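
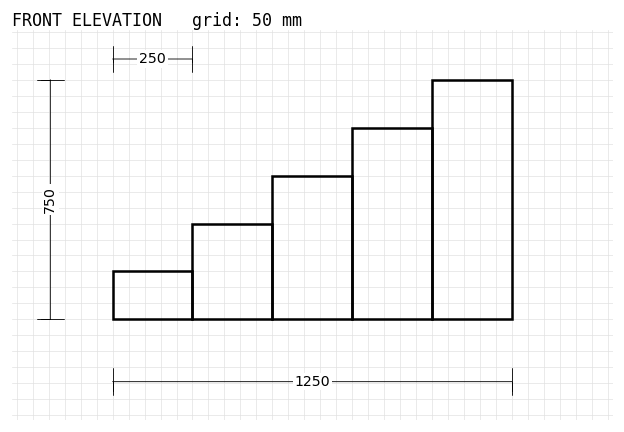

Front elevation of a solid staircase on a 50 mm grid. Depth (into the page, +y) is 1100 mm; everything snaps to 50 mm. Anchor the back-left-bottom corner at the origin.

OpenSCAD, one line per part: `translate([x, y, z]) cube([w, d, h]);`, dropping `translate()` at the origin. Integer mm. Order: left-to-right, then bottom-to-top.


cube([250, 1100, 150]);
translate([250, 0, 0]) cube([250, 1100, 300]);
translate([500, 0, 0]) cube([250, 1100, 450]);
translate([750, 0, 0]) cube([250, 1100, 600]);
translate([1000, 0, 0]) cube([250, 1100, 750]);


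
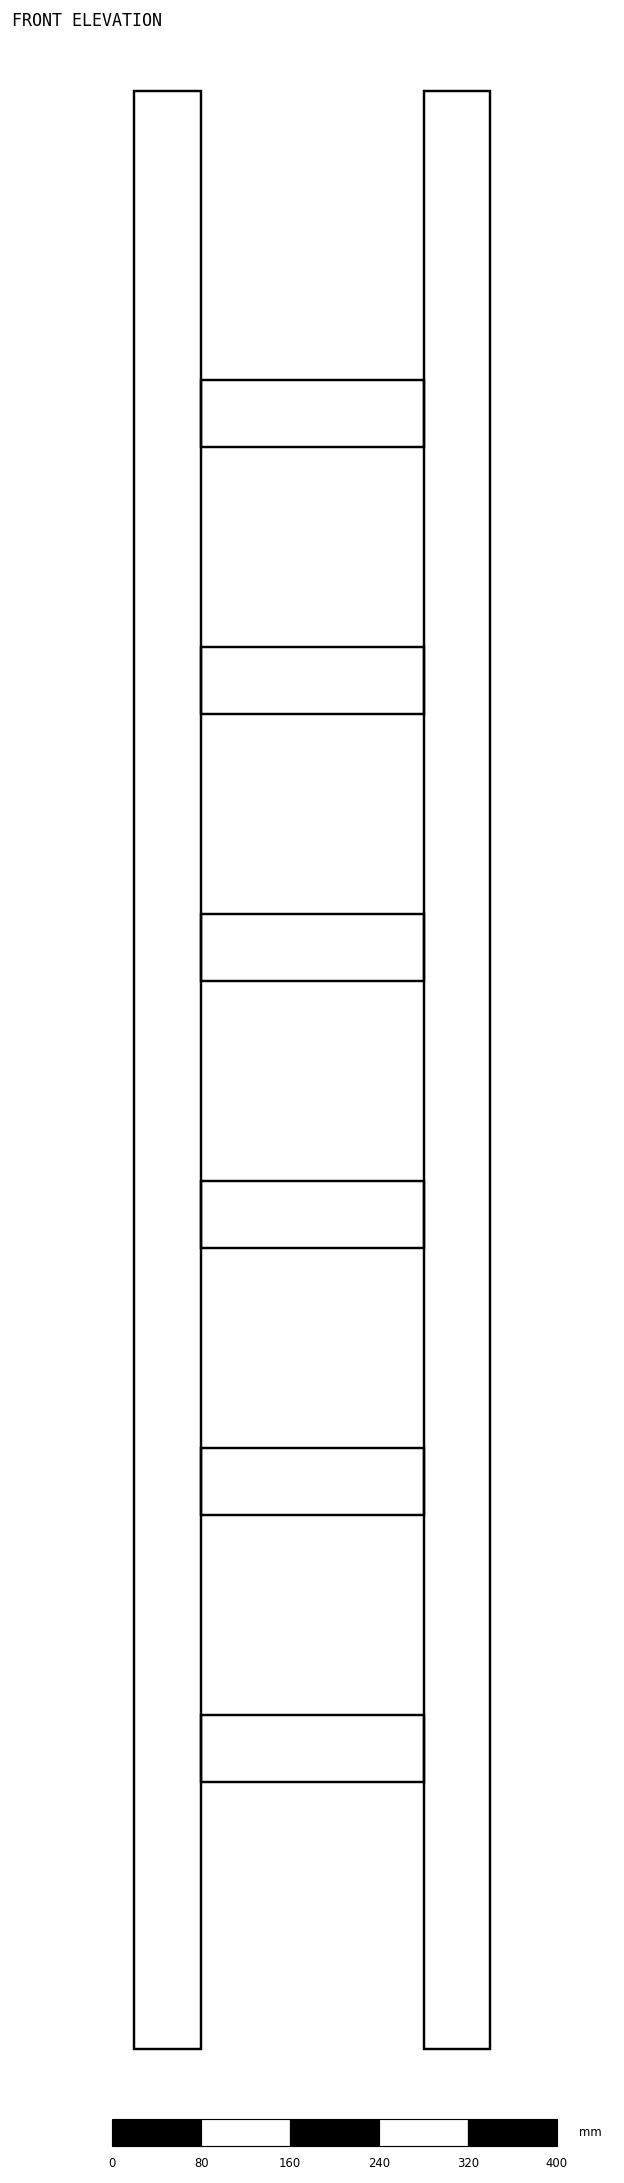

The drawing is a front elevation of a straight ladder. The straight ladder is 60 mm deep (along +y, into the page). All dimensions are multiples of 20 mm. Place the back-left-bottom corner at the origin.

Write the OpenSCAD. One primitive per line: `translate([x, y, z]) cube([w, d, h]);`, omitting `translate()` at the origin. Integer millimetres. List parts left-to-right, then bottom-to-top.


cube([60, 60, 1760]);
translate([60, 0, 240]) cube([200, 60, 60]);
translate([60, 0, 480]) cube([200, 60, 60]);
translate([60, 0, 720]) cube([200, 60, 60]);
translate([60, 0, 960]) cube([200, 60, 60]);
translate([60, 0, 1200]) cube([200, 60, 60]);
translate([60, 0, 1440]) cube([200, 60, 60]);
translate([260, 0, 0]) cube([60, 60, 1760]);


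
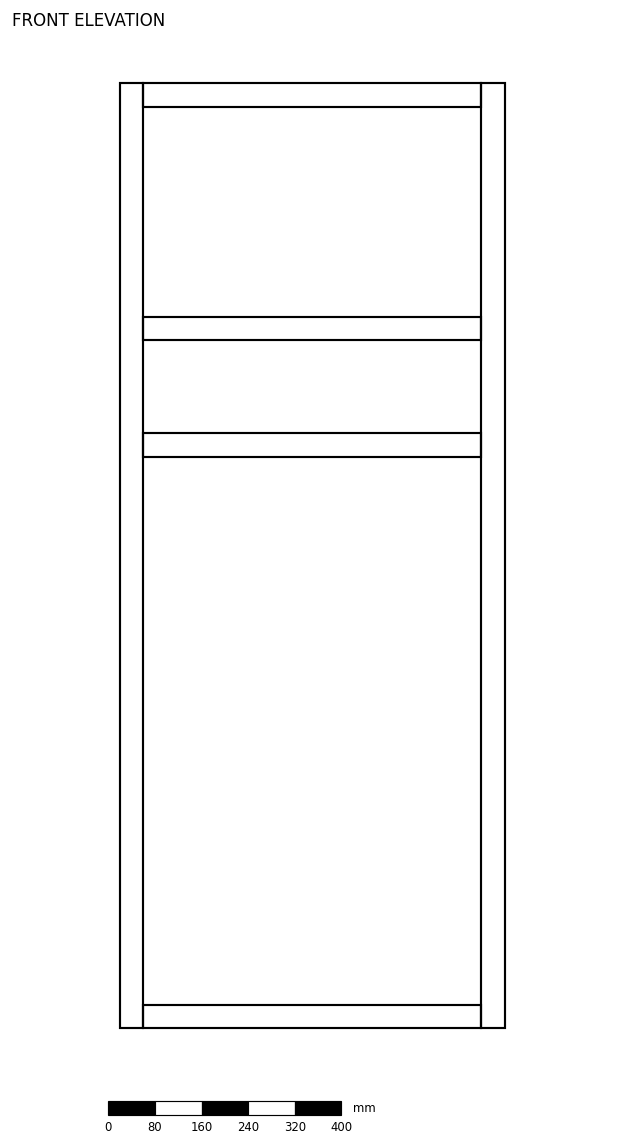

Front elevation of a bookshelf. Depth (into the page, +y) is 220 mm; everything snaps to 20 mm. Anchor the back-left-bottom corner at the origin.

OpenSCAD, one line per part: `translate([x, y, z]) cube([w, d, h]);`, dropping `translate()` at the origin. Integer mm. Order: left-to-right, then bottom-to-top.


cube([40, 220, 1620]);
translate([40, 0, 0]) cube([580, 220, 40]);
translate([40, 0, 980]) cube([580, 220, 40]);
translate([40, 0, 1180]) cube([580, 220, 40]);
translate([40, 0, 1580]) cube([580, 220, 40]);
translate([620, 0, 0]) cube([40, 220, 1620]);


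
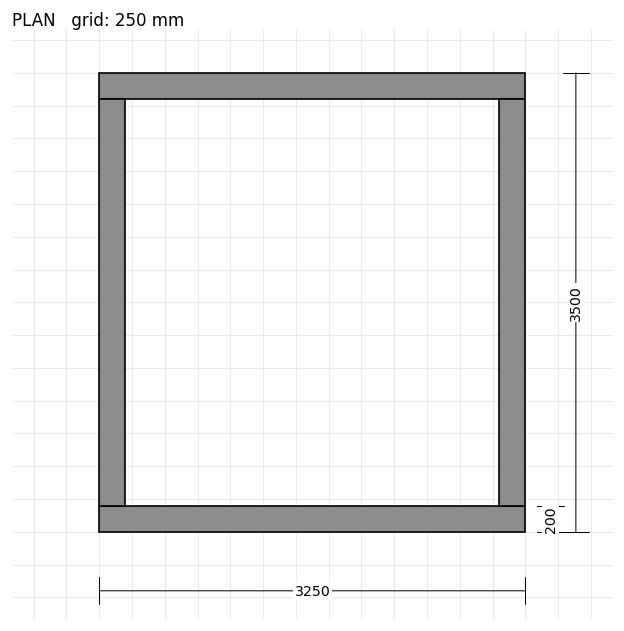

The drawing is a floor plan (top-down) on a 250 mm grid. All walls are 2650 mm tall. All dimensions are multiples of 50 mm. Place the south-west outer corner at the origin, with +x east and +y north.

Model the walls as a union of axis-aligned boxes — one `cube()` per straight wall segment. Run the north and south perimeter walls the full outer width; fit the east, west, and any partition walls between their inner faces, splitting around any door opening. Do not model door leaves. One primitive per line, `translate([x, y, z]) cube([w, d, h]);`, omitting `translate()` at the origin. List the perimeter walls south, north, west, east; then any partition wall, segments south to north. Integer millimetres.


cube([3250, 200, 2650]);
translate([0, 3300, 0]) cube([3250, 200, 2650]);
translate([0, 200, 0]) cube([200, 3100, 2650]);
translate([3050, 200, 0]) cube([200, 3100, 2650]);


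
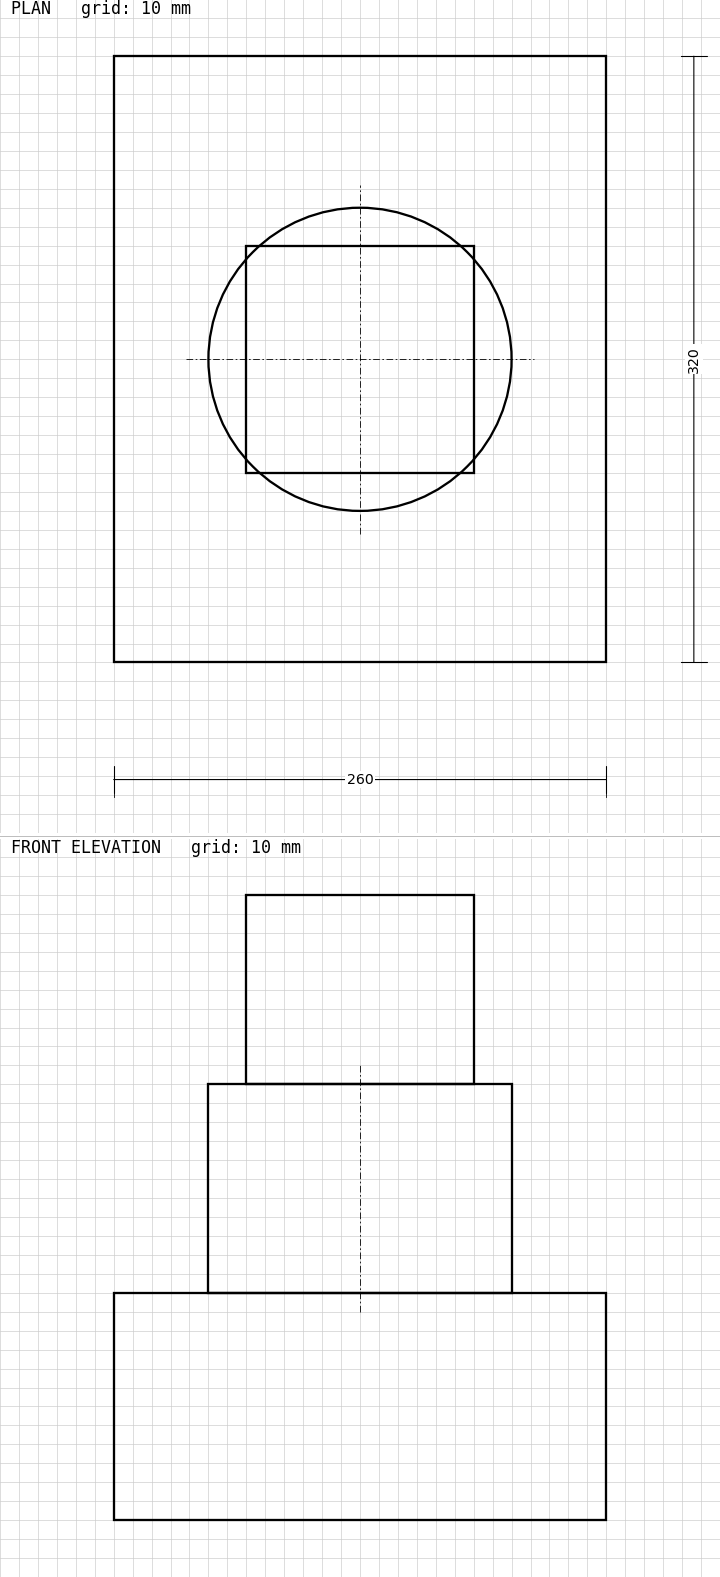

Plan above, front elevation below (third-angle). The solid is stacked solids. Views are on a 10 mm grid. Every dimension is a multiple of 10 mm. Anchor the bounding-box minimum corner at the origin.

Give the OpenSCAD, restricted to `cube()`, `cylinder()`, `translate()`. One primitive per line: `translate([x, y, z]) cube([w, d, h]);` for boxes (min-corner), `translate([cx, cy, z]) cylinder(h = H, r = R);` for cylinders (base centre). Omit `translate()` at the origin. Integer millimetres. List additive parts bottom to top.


cube([260, 320, 120]);
translate([130, 160, 120]) cylinder(h = 110, r = 80);
translate([70, 100, 230]) cube([120, 120, 100]);


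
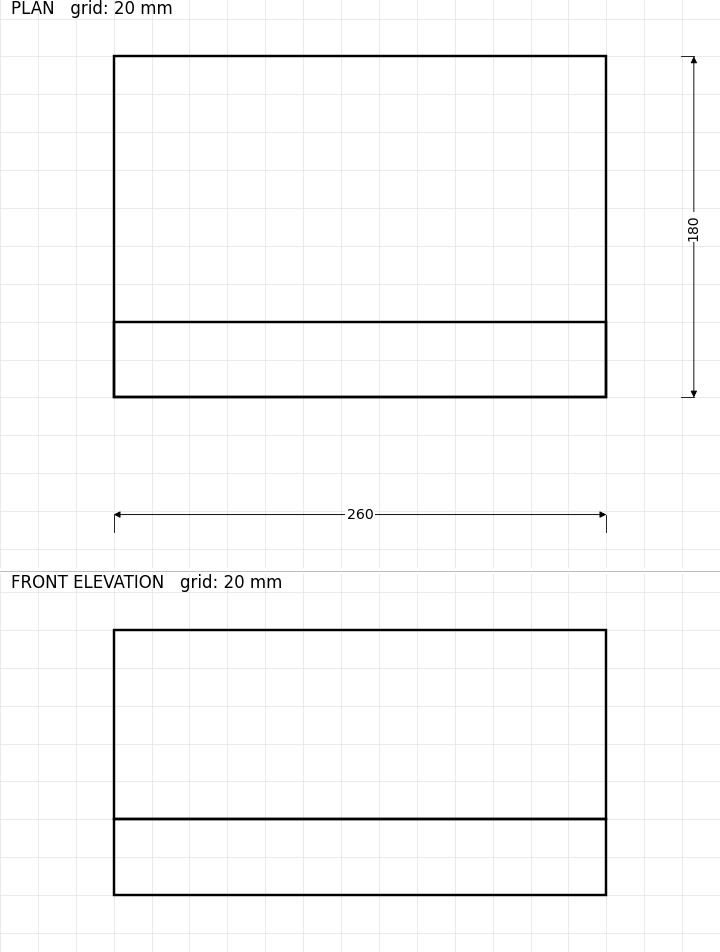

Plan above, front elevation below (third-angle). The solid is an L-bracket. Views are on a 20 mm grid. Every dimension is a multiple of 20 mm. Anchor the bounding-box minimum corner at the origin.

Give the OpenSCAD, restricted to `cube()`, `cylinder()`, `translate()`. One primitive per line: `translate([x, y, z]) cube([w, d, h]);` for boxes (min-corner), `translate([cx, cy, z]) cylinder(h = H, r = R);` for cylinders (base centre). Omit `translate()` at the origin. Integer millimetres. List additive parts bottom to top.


cube([260, 180, 40]);
translate([0, 0, 40]) cube([260, 40, 100]);


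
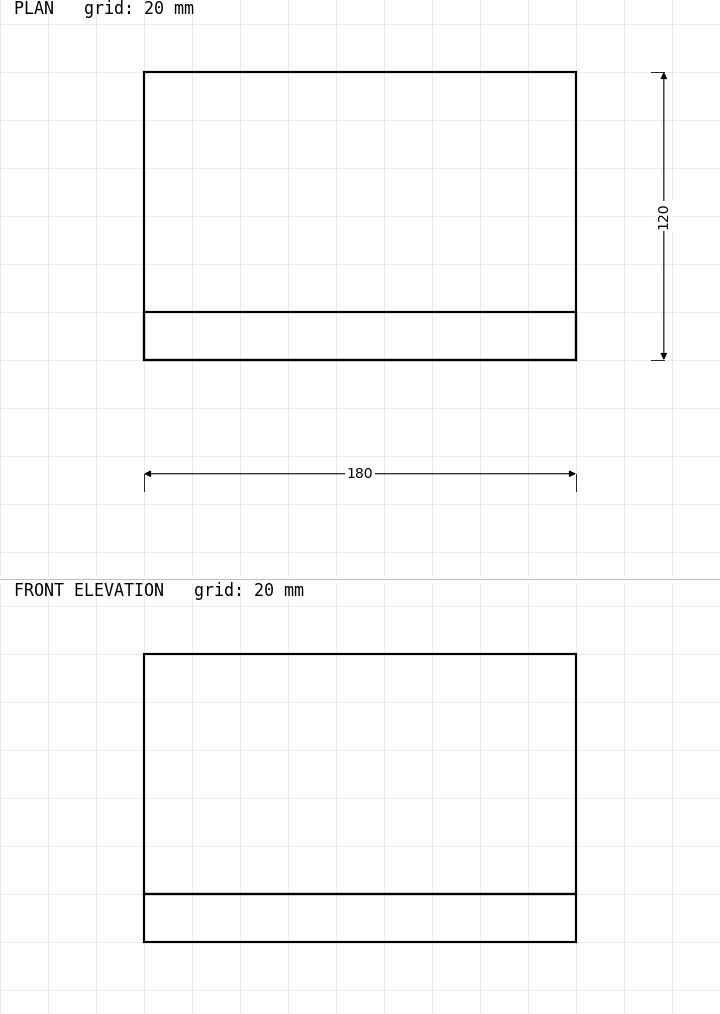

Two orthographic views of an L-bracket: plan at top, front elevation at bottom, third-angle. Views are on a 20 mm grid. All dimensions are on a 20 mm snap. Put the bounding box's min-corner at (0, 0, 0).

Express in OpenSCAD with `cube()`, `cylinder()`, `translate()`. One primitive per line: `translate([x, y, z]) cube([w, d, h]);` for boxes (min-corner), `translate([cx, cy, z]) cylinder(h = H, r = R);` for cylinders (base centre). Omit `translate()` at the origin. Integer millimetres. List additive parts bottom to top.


cube([180, 120, 20]);
translate([0, 0, 20]) cube([180, 20, 100]);


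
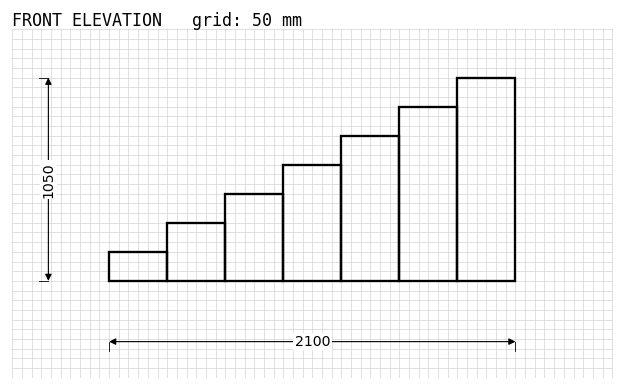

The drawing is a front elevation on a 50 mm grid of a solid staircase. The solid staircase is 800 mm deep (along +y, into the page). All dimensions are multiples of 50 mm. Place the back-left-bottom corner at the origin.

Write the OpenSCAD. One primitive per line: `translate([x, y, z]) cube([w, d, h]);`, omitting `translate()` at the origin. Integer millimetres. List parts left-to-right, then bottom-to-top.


cube([300, 800, 150]);
translate([300, 0, 0]) cube([300, 800, 300]);
translate([600, 0, 0]) cube([300, 800, 450]);
translate([900, 0, 0]) cube([300, 800, 600]);
translate([1200, 0, 0]) cube([300, 800, 750]);
translate([1500, 0, 0]) cube([300, 800, 900]);
translate([1800, 0, 0]) cube([300, 800, 1050]);


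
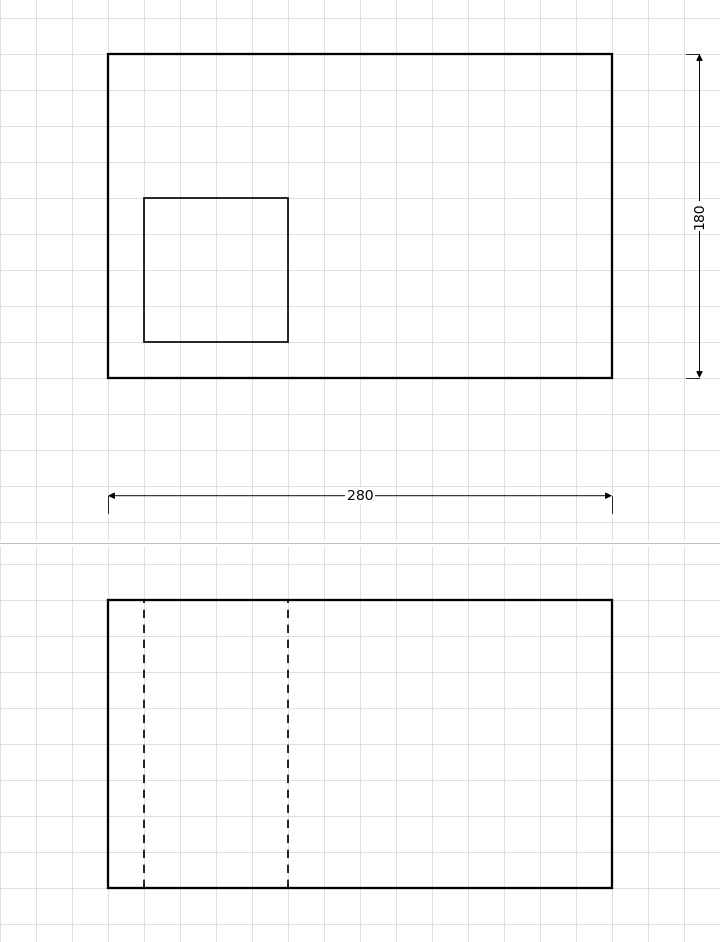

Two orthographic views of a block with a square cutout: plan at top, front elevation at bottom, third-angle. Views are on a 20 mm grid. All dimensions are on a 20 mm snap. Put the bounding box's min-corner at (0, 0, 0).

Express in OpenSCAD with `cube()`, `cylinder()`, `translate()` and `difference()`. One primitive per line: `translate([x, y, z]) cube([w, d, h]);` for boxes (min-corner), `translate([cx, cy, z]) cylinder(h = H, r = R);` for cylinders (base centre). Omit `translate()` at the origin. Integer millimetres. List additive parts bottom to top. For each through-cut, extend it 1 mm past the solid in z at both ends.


difference() {
  cube([280, 180, 160]);
  translate([20, 20, -1]) cube([80, 80, 162]);
}


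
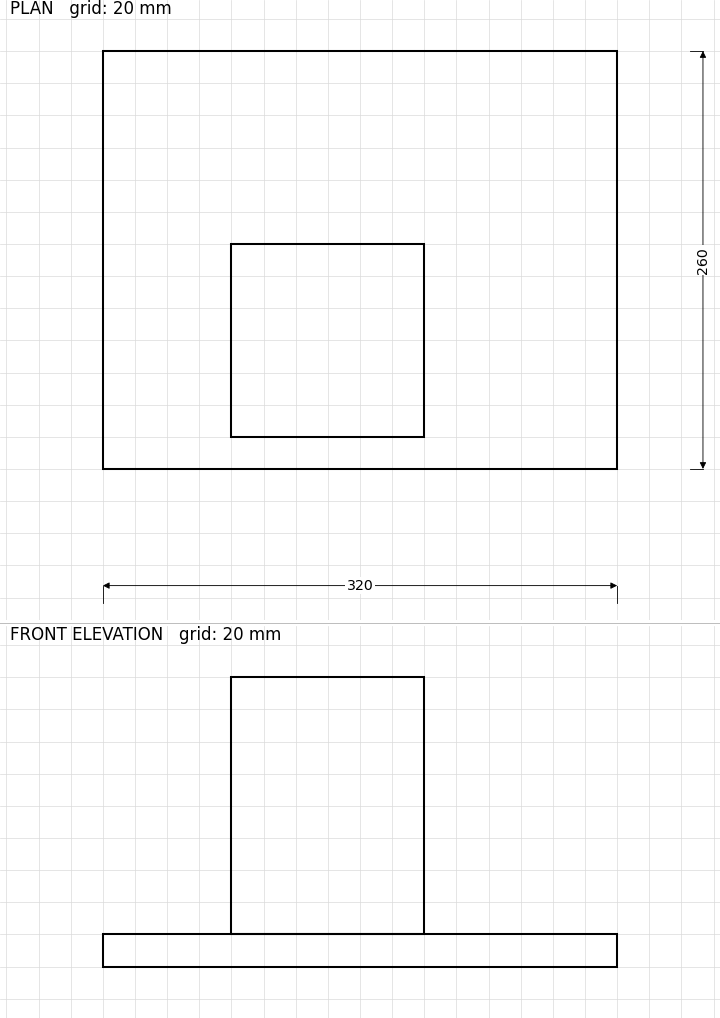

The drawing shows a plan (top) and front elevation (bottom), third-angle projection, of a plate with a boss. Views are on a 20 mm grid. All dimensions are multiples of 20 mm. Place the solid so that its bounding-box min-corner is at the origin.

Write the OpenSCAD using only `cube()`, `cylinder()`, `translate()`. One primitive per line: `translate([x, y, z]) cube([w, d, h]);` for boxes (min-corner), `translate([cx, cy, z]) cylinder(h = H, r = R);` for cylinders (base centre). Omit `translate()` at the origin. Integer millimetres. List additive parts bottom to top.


cube([320, 260, 20]);
translate([80, 20, 20]) cube([120, 120, 160]);


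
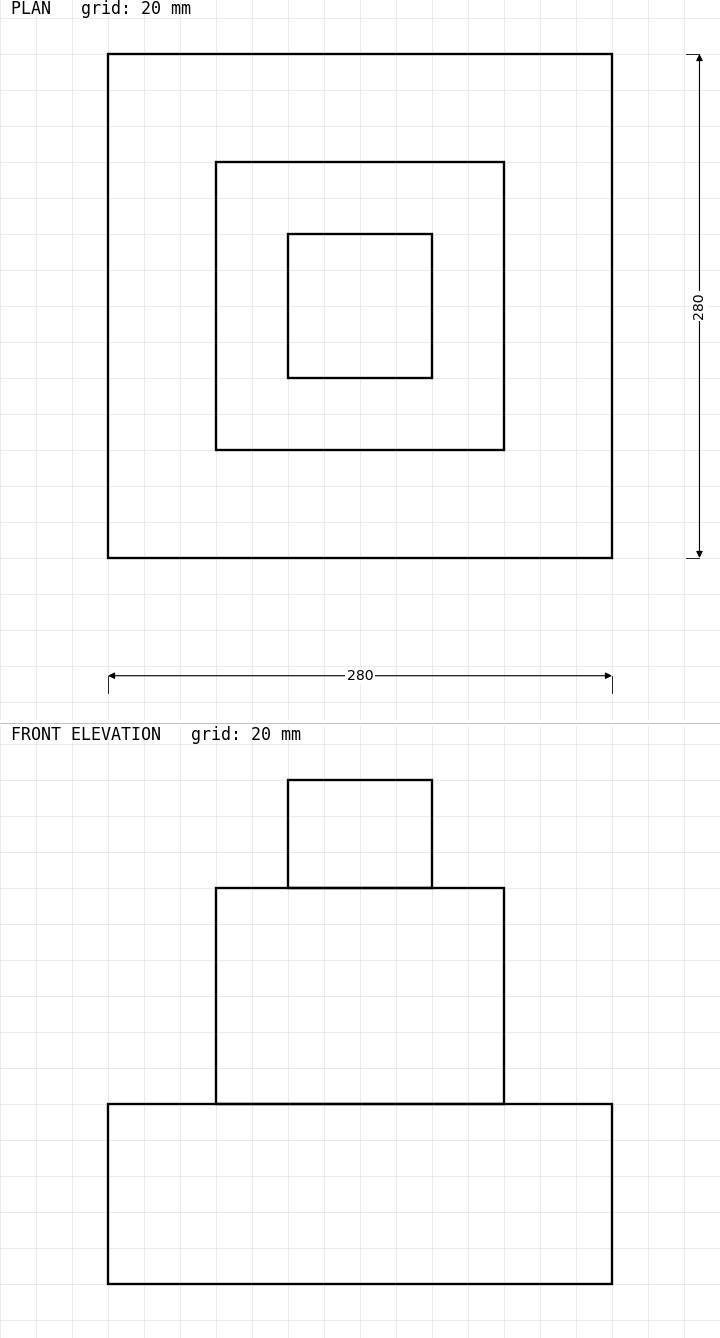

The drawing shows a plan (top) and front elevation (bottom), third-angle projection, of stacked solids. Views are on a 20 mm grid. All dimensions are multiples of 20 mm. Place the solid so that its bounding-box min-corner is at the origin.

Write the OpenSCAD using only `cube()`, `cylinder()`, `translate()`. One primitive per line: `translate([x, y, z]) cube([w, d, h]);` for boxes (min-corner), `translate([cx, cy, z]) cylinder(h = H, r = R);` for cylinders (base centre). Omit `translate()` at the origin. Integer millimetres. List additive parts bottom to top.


cube([280, 280, 100]);
translate([60, 60, 100]) cube([160, 160, 120]);
translate([100, 100, 220]) cube([80, 80, 60]);


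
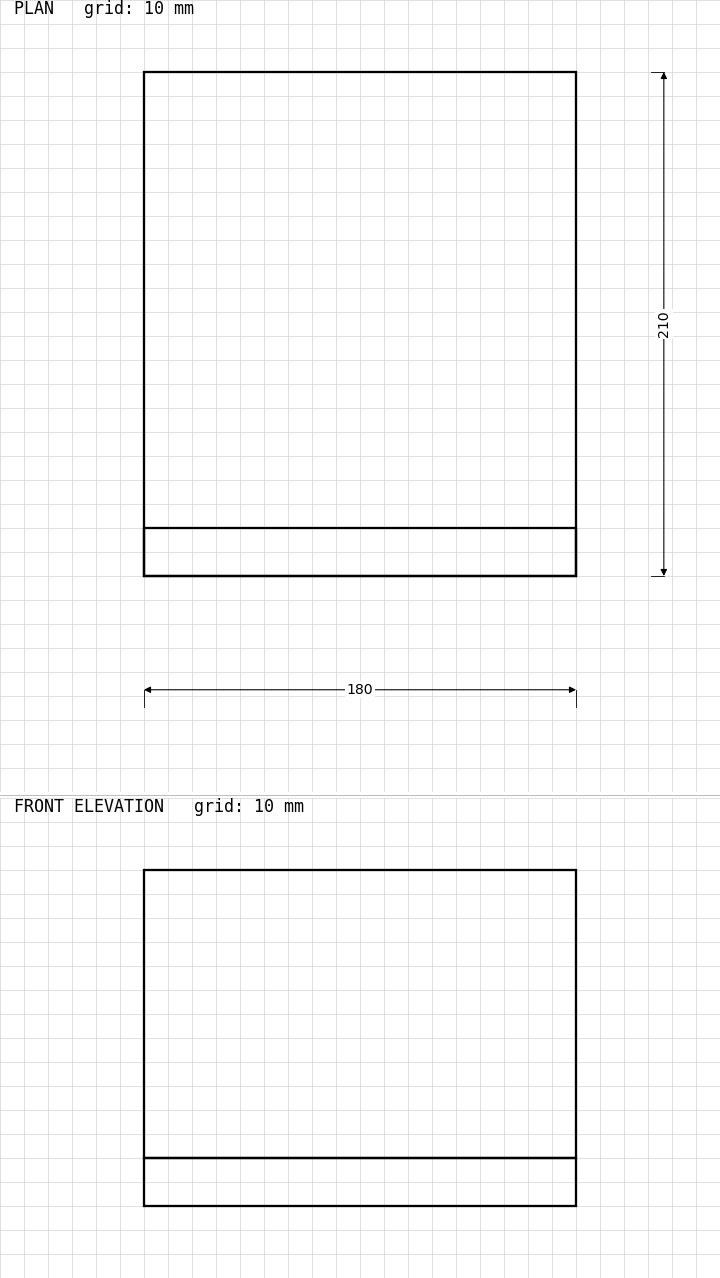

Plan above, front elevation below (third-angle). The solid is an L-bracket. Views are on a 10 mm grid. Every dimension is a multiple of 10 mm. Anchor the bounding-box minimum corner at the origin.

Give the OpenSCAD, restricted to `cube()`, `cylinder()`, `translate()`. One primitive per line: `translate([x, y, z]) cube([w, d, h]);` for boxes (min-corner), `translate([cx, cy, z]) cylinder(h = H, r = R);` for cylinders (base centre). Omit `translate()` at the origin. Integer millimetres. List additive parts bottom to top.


cube([180, 210, 20]);
translate([0, 0, 20]) cube([180, 20, 120]);


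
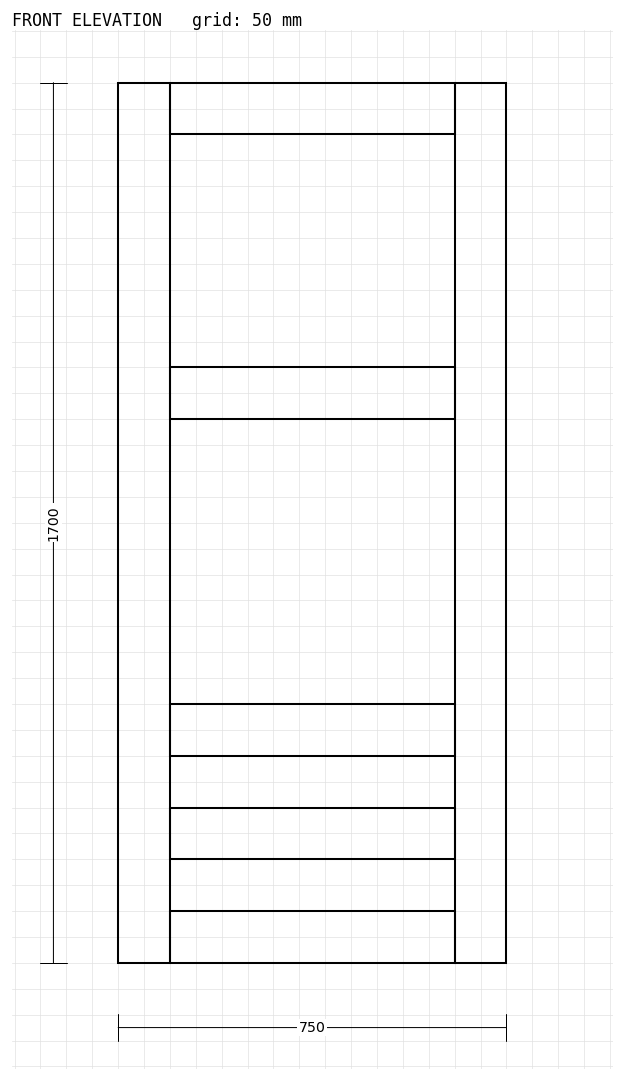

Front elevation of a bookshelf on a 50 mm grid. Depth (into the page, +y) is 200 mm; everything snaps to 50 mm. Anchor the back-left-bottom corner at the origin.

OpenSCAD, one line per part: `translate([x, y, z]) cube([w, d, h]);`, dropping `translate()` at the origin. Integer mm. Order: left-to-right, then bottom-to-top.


cube([100, 200, 1700]);
translate([100, 0, 0]) cube([550, 200, 100]);
translate([100, 0, 200]) cube([550, 200, 100]);
translate([100, 0, 400]) cube([550, 200, 100]);
translate([100, 0, 1050]) cube([550, 200, 100]);
translate([100, 0, 1600]) cube([550, 200, 100]);
translate([650, 0, 0]) cube([100, 200, 1700]);


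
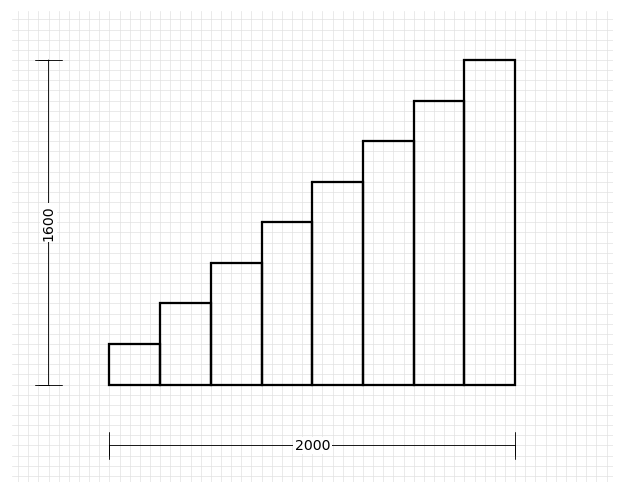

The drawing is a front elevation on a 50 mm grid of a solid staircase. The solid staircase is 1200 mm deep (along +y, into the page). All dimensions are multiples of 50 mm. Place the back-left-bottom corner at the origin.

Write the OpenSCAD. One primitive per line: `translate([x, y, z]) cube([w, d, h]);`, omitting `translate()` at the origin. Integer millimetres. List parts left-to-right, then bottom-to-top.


cube([250, 1200, 200]);
translate([250, 0, 0]) cube([250, 1200, 400]);
translate([500, 0, 0]) cube([250, 1200, 600]);
translate([750, 0, 0]) cube([250, 1200, 800]);
translate([1000, 0, 0]) cube([250, 1200, 1000]);
translate([1250, 0, 0]) cube([250, 1200, 1200]);
translate([1500, 0, 0]) cube([250, 1200, 1400]);
translate([1750, 0, 0]) cube([250, 1200, 1600]);


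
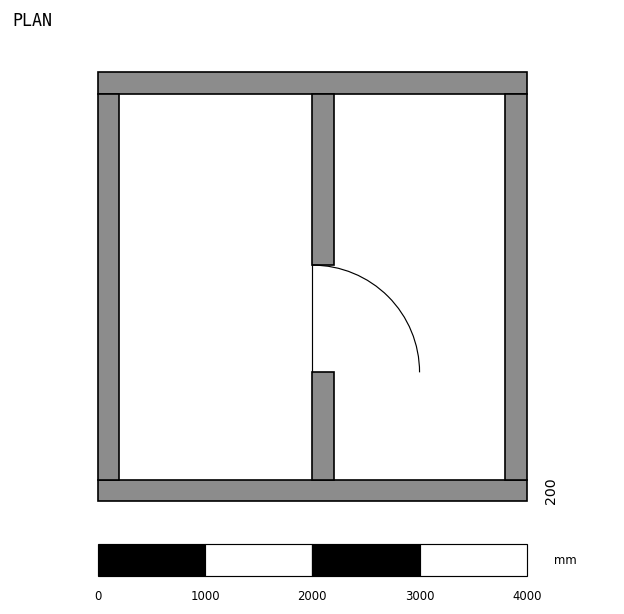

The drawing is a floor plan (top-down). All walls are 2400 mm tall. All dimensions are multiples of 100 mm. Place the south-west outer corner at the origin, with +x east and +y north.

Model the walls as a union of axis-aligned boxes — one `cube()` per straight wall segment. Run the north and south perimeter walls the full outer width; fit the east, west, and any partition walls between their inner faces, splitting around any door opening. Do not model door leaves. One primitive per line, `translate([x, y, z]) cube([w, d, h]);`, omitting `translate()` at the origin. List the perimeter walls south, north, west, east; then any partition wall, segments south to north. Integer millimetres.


cube([4000, 200, 2400]);
translate([0, 3800, 0]) cube([4000, 200, 2400]);
translate([0, 200, 0]) cube([200, 3600, 2400]);
translate([3800, 200, 0]) cube([200, 3600, 2400]);
translate([2000, 200, 0]) cube([200, 1000, 2400]);
translate([2000, 2200, 0]) cube([200, 1600, 2400]);


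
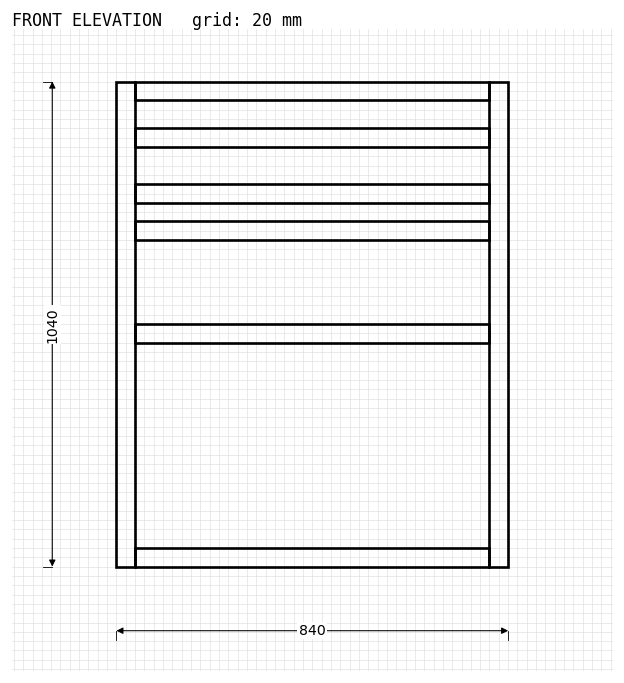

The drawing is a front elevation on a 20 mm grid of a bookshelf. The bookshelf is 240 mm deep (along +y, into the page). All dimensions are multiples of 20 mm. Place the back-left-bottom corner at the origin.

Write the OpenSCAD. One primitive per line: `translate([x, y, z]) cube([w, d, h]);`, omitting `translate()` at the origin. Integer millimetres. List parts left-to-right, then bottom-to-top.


cube([40, 240, 1040]);
translate([40, 0, 0]) cube([760, 240, 40]);
translate([40, 0, 480]) cube([760, 240, 40]);
translate([40, 0, 700]) cube([760, 240, 40]);
translate([40, 0, 780]) cube([760, 240, 40]);
translate([40, 0, 900]) cube([760, 240, 40]);
translate([40, 0, 1000]) cube([760, 240, 40]);
translate([800, 0, 0]) cube([40, 240, 1040]);


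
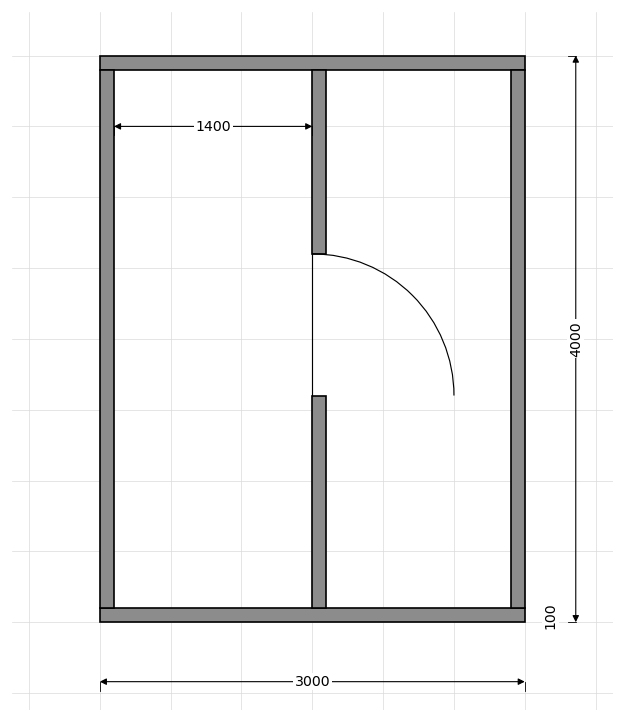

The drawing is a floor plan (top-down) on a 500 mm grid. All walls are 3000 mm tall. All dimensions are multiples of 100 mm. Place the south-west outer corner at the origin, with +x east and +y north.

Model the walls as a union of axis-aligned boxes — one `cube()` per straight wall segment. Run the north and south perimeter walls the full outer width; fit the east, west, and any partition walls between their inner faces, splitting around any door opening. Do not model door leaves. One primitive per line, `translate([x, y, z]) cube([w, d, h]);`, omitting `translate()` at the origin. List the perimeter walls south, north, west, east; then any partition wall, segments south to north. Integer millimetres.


cube([3000, 100, 3000]);
translate([0, 3900, 0]) cube([3000, 100, 3000]);
translate([0, 100, 0]) cube([100, 3800, 3000]);
translate([2900, 100, 0]) cube([100, 3800, 3000]);
translate([1500, 100, 0]) cube([100, 1500, 3000]);
translate([1500, 2600, 0]) cube([100, 1300, 3000]);


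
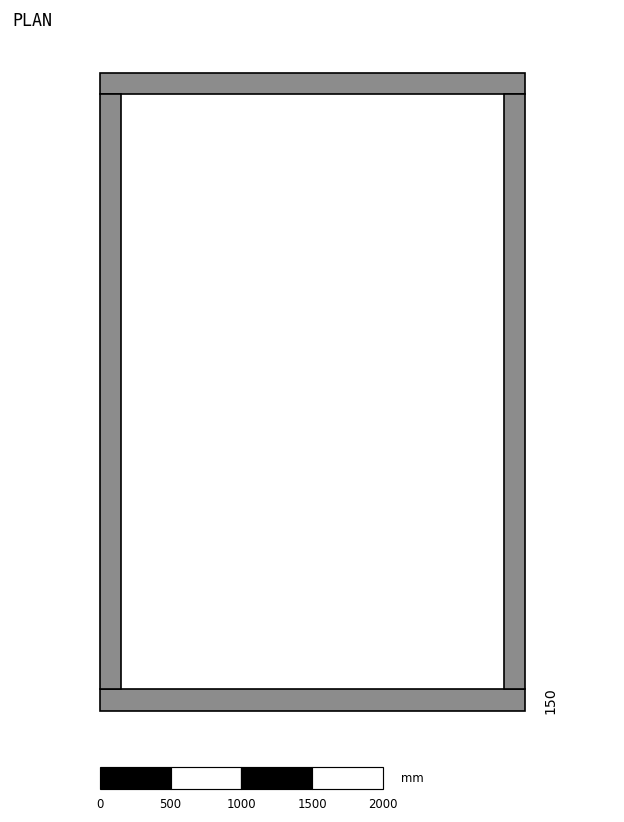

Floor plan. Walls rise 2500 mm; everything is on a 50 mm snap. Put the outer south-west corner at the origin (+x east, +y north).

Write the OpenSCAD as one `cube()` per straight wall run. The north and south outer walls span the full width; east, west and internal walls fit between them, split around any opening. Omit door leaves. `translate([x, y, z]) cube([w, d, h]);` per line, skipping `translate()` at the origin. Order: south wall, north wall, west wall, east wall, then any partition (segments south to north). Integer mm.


cube([3000, 150, 2500]);
translate([0, 4350, 0]) cube([3000, 150, 2500]);
translate([0, 150, 0]) cube([150, 4200, 2500]);
translate([2850, 150, 0]) cube([150, 4200, 2500]);


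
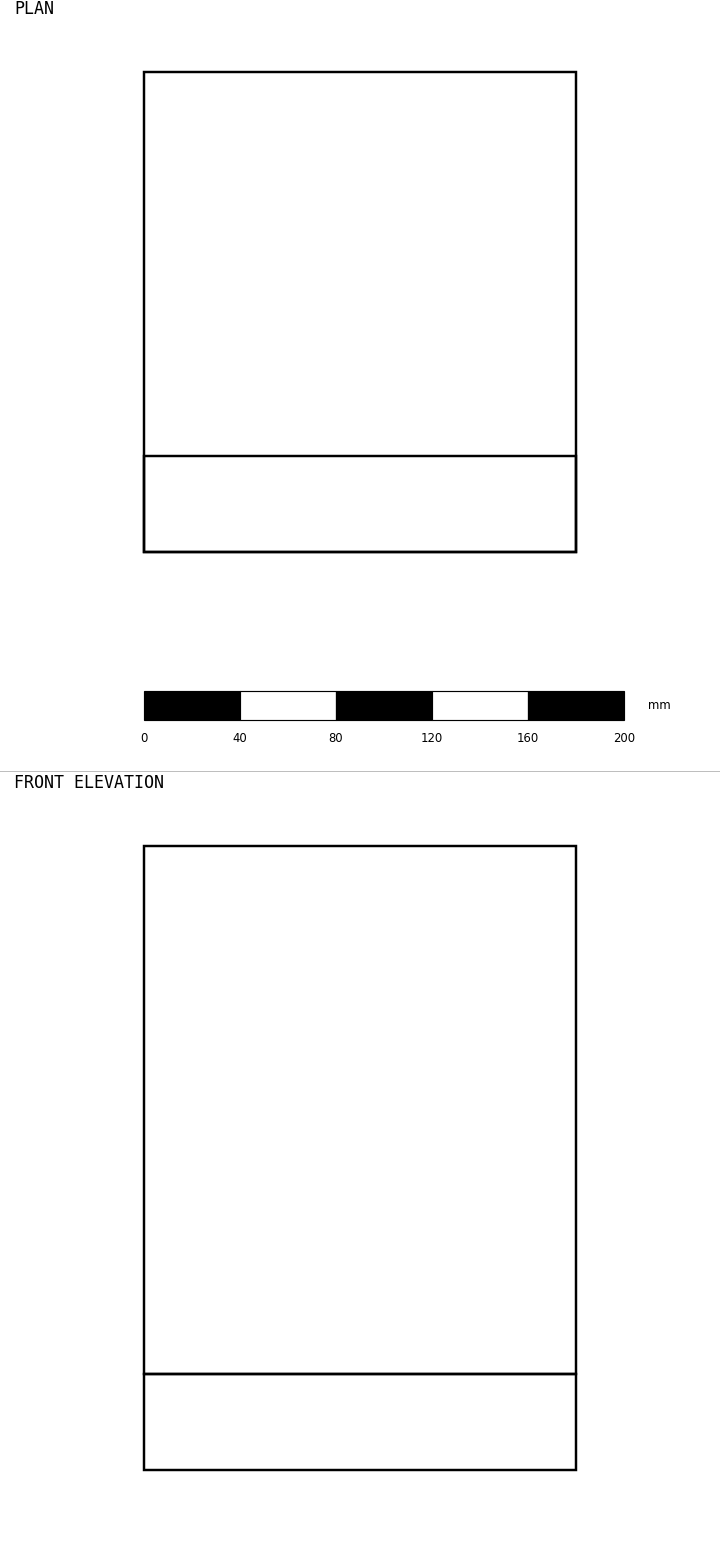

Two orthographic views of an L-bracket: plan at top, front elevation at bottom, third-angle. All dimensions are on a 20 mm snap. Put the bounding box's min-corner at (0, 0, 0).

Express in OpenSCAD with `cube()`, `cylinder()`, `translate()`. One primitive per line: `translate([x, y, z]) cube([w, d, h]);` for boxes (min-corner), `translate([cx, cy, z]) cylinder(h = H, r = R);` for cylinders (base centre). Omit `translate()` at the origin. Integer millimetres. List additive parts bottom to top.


cube([180, 200, 40]);
translate([0, 0, 40]) cube([180, 40, 220]);


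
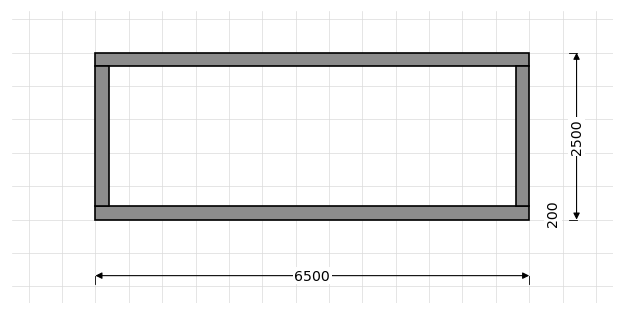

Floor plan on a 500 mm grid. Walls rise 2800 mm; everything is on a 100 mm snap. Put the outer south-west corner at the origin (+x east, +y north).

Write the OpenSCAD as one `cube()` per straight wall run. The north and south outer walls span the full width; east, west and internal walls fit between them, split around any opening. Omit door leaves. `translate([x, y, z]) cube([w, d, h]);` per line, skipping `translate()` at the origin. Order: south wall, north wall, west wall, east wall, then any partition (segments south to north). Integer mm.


cube([6500, 200, 2800]);
translate([0, 2300, 0]) cube([6500, 200, 2800]);
translate([0, 200, 0]) cube([200, 2100, 2800]);
translate([6300, 200, 0]) cube([200, 2100, 2800]);


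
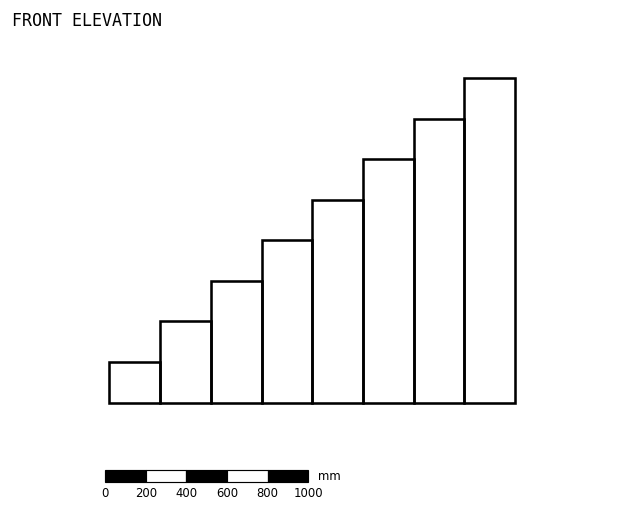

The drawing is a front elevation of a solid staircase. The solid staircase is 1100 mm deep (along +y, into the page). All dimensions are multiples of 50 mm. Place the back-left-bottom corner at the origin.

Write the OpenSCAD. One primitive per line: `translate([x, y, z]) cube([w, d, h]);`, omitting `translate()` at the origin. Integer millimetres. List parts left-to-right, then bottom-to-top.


cube([250, 1100, 200]);
translate([250, 0, 0]) cube([250, 1100, 400]);
translate([500, 0, 0]) cube([250, 1100, 600]);
translate([750, 0, 0]) cube([250, 1100, 800]);
translate([1000, 0, 0]) cube([250, 1100, 1000]);
translate([1250, 0, 0]) cube([250, 1100, 1200]);
translate([1500, 0, 0]) cube([250, 1100, 1400]);
translate([1750, 0, 0]) cube([250, 1100, 1600]);


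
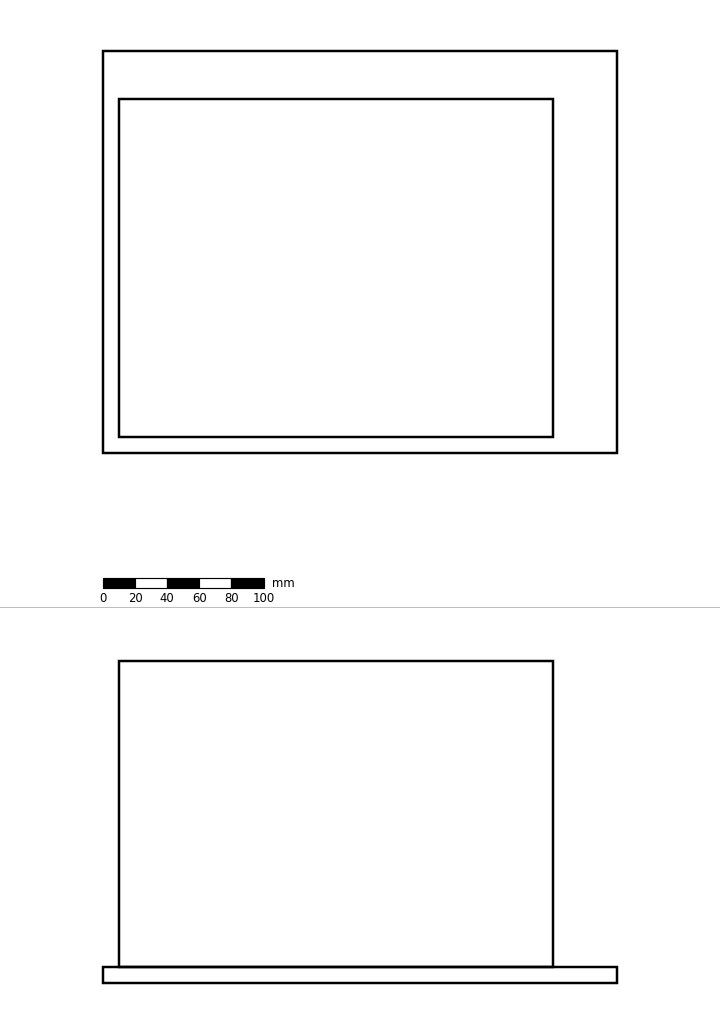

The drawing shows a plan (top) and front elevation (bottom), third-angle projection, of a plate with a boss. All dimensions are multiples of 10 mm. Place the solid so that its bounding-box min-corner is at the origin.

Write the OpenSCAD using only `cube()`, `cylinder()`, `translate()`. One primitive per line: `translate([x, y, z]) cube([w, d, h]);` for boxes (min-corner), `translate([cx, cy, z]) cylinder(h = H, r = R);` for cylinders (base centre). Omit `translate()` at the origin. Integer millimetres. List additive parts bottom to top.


cube([320, 250, 10]);
translate([10, 10, 10]) cube([270, 210, 190]);


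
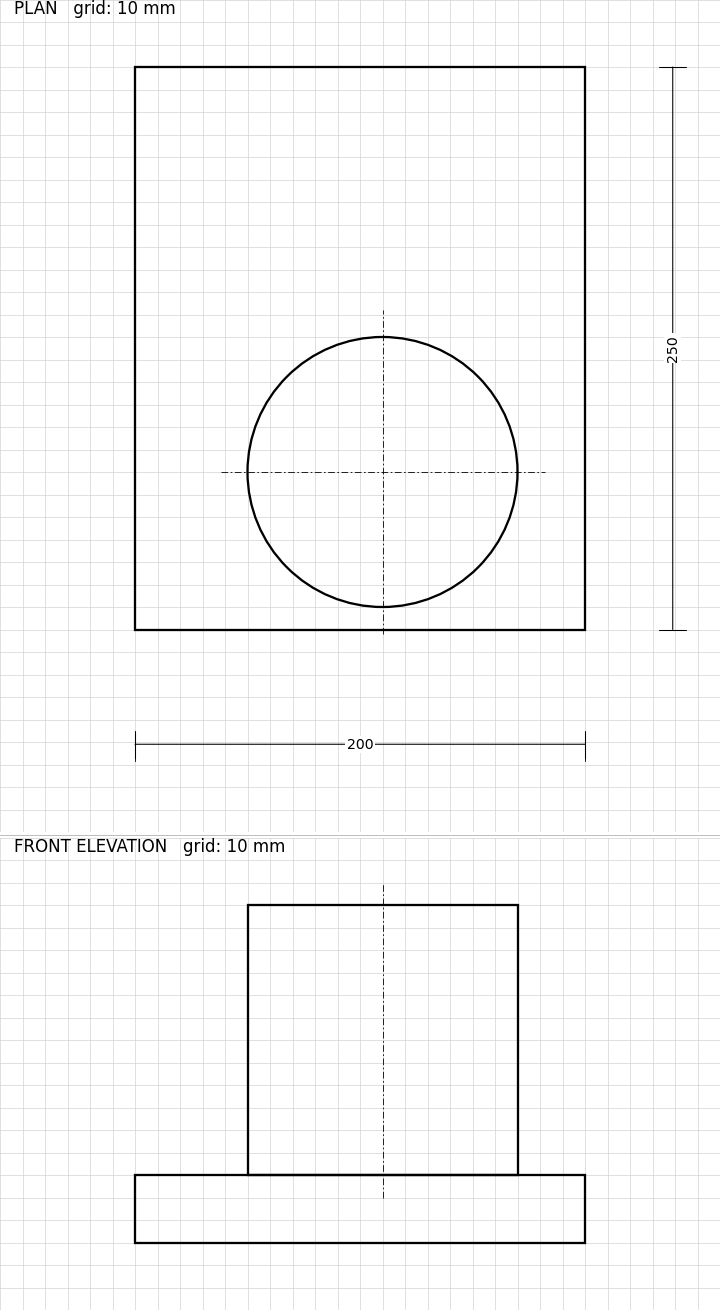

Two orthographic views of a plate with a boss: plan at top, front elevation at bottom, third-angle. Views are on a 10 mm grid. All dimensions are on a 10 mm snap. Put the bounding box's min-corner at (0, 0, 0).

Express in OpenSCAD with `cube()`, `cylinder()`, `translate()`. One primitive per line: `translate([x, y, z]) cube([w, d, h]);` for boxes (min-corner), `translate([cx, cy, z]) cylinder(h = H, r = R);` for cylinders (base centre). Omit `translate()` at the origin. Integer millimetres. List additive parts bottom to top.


cube([200, 250, 30]);
translate([110, 70, 30]) cylinder(h = 120, r = 60);


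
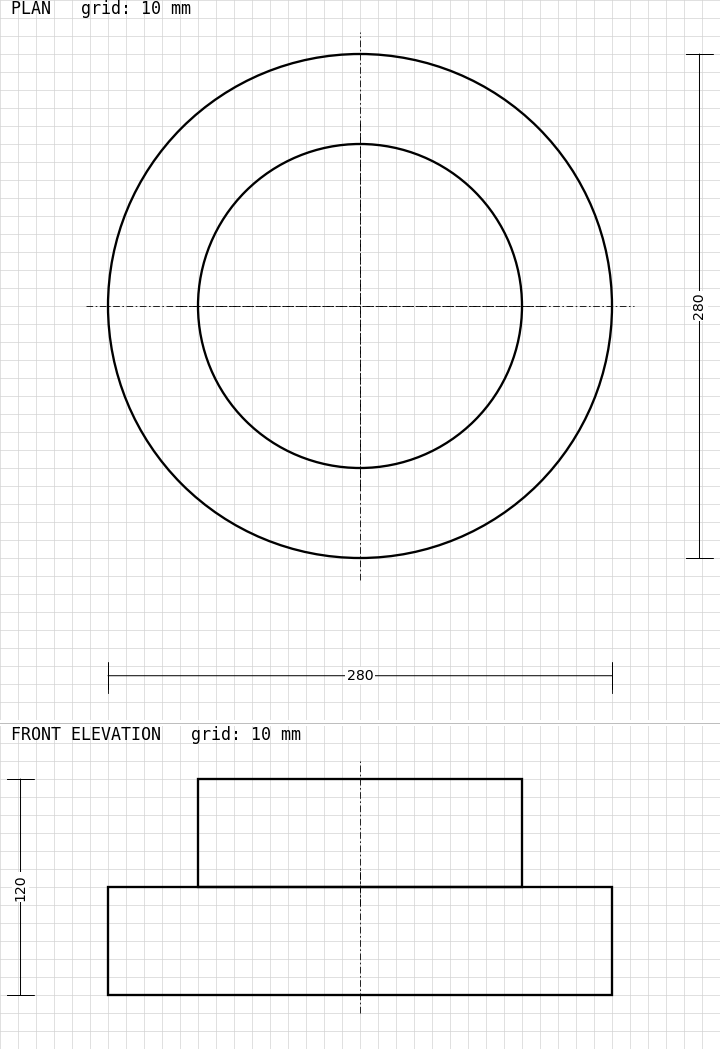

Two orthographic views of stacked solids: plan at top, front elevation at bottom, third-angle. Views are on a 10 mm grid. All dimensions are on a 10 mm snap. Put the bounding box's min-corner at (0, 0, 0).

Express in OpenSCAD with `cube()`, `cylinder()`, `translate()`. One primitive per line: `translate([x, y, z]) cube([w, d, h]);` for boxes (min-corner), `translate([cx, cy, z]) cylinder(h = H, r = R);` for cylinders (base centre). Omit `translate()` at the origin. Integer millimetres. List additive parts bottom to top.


translate([140, 140, 0]) cylinder(h = 60, r = 140);
translate([140, 140, 60]) cylinder(h = 60, r = 90);


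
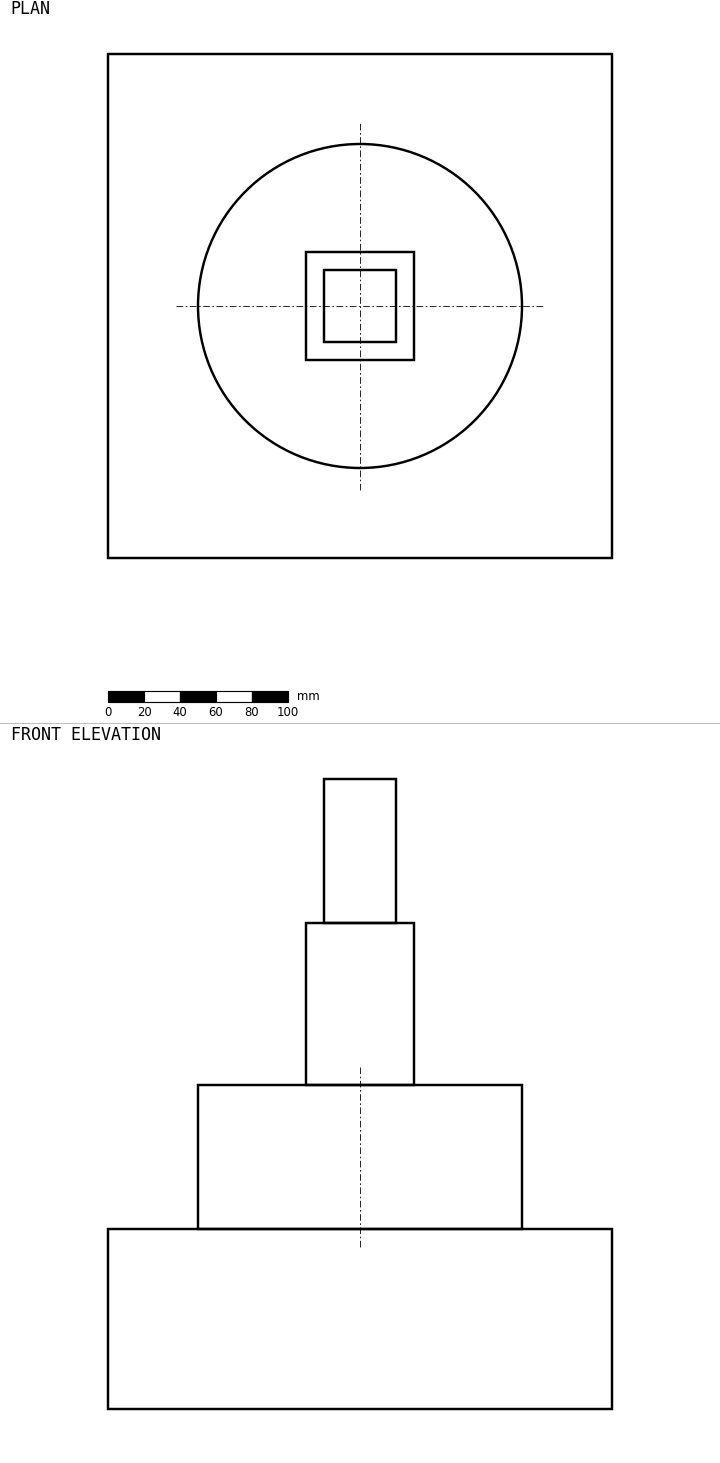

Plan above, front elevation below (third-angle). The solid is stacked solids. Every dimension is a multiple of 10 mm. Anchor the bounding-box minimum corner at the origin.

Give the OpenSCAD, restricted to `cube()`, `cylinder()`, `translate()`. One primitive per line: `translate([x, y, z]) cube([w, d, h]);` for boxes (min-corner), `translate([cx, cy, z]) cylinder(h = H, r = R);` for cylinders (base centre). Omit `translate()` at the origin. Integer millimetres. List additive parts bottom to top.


cube([280, 280, 100]);
translate([140, 140, 100]) cylinder(h = 80, r = 90);
translate([110, 110, 180]) cube([60, 60, 90]);
translate([120, 120, 270]) cube([40, 40, 80]);


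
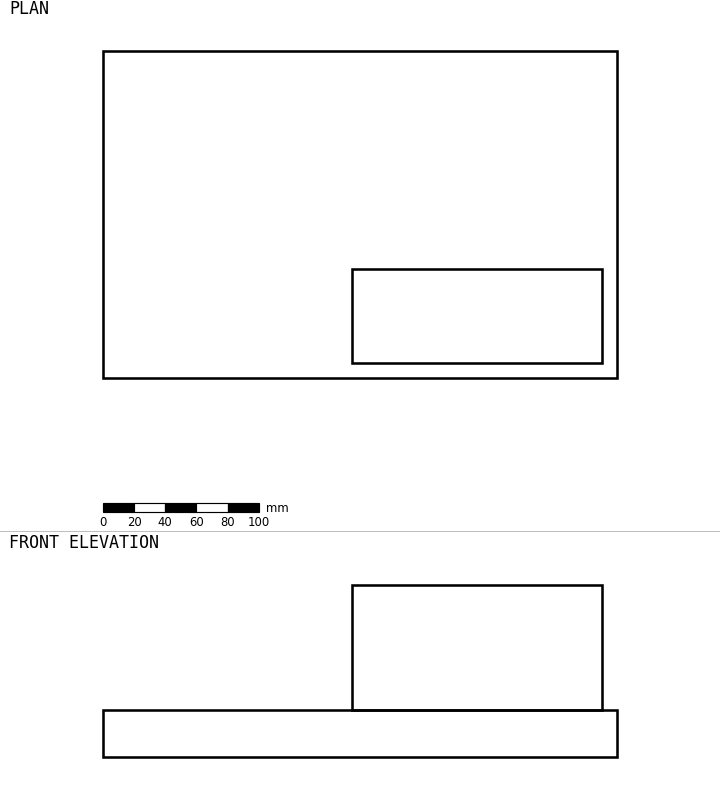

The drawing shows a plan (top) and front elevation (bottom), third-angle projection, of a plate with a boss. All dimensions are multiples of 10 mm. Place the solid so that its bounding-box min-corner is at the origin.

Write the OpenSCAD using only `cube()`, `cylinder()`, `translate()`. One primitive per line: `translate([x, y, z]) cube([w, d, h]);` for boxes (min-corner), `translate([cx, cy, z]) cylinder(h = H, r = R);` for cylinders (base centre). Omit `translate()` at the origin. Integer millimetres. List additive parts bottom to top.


cube([330, 210, 30]);
translate([160, 10, 30]) cube([160, 60, 80]);


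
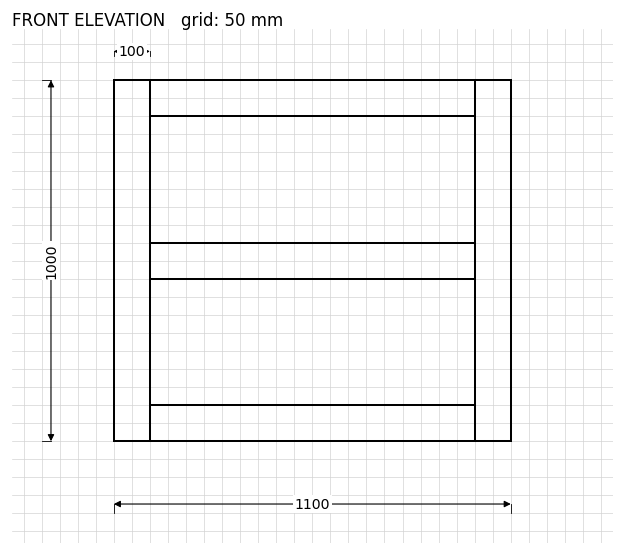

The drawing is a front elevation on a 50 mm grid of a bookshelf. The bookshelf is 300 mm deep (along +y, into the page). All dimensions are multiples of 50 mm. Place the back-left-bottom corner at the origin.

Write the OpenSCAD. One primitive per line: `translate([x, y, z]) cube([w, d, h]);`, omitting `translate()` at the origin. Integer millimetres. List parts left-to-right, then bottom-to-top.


cube([100, 300, 1000]);
translate([100, 0, 0]) cube([900, 300, 100]);
translate([100, 0, 450]) cube([900, 300, 100]);
translate([100, 0, 900]) cube([900, 300, 100]);
translate([1000, 0, 0]) cube([100, 300, 1000]);


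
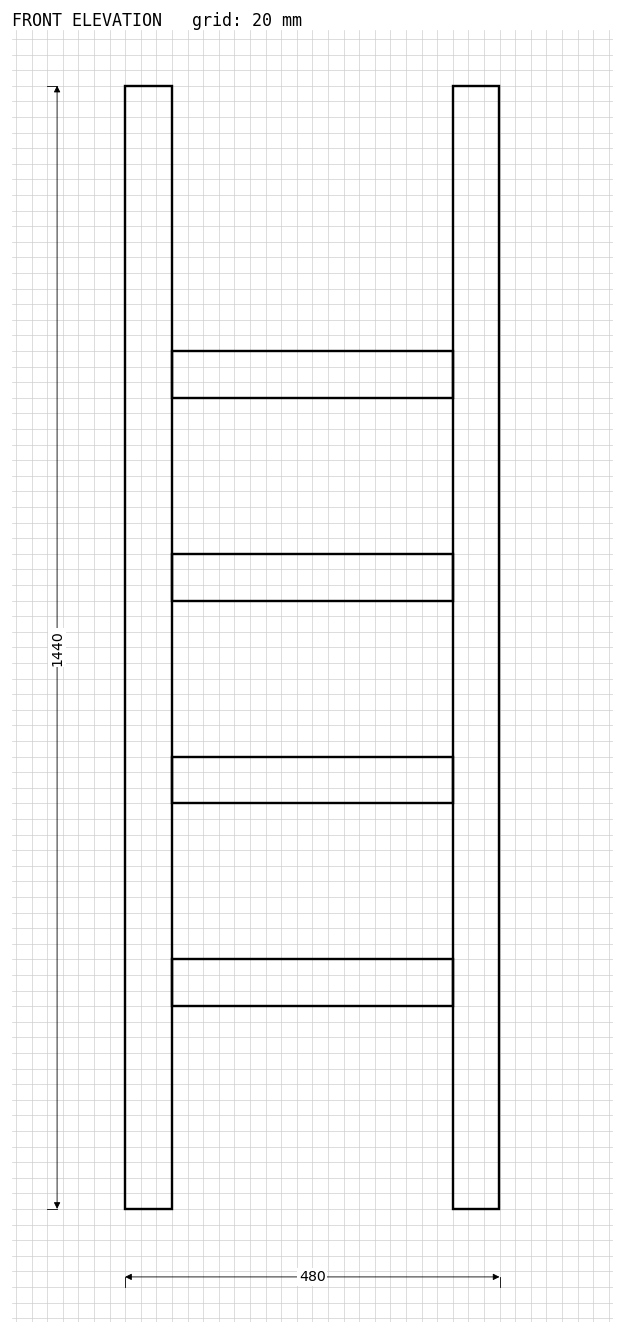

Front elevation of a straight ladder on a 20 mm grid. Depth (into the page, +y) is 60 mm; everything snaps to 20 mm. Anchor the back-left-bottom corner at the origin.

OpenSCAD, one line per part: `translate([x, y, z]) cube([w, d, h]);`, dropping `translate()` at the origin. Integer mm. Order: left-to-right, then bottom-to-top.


cube([60, 60, 1440]);
translate([60, 0, 260]) cube([360, 60, 60]);
translate([60, 0, 520]) cube([360, 60, 60]);
translate([60, 0, 780]) cube([360, 60, 60]);
translate([60, 0, 1040]) cube([360, 60, 60]);
translate([420, 0, 0]) cube([60, 60, 1440]);


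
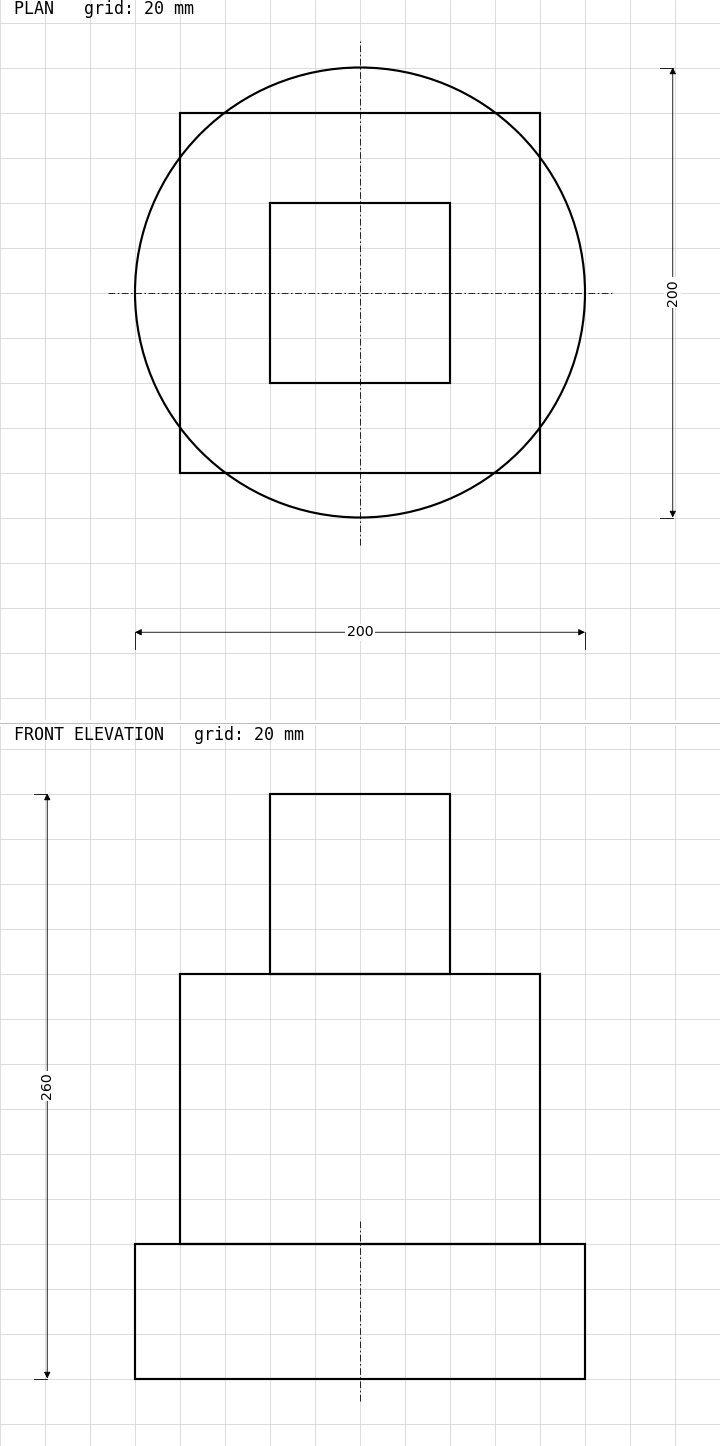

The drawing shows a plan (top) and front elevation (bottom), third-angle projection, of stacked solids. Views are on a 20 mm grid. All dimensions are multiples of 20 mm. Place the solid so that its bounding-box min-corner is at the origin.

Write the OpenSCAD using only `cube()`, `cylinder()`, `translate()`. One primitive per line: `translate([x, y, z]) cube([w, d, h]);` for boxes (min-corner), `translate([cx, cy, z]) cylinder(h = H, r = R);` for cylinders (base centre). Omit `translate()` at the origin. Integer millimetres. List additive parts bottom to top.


translate([100, 100, 0]) cylinder(h = 60, r = 100);
translate([20, 20, 60]) cube([160, 160, 120]);
translate([60, 60, 180]) cube([80, 80, 80]);


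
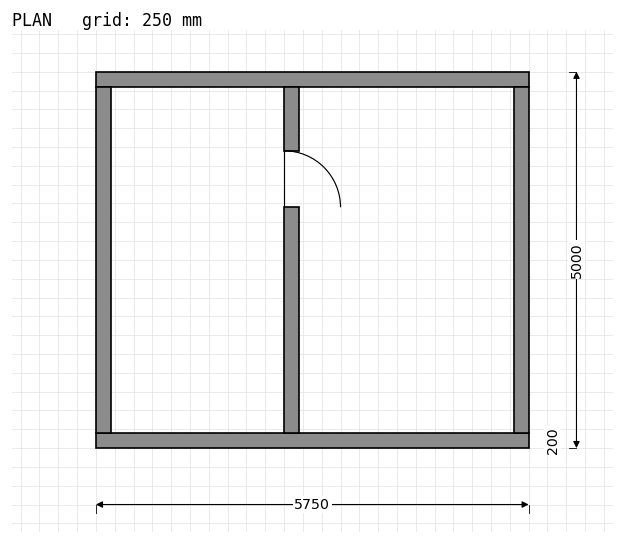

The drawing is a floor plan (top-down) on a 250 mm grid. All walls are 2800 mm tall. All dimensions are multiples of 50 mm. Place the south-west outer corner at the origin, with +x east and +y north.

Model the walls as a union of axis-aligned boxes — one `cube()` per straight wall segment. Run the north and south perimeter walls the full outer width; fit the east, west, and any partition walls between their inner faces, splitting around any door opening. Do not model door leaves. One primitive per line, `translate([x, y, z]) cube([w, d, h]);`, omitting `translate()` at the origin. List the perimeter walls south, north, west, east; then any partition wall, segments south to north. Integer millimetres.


cube([5750, 200, 2800]);
translate([0, 4800, 0]) cube([5750, 200, 2800]);
translate([0, 200, 0]) cube([200, 4600, 2800]);
translate([5550, 200, 0]) cube([200, 4600, 2800]);
translate([2500, 200, 0]) cube([200, 3000, 2800]);
translate([2500, 3950, 0]) cube([200, 850, 2800]);


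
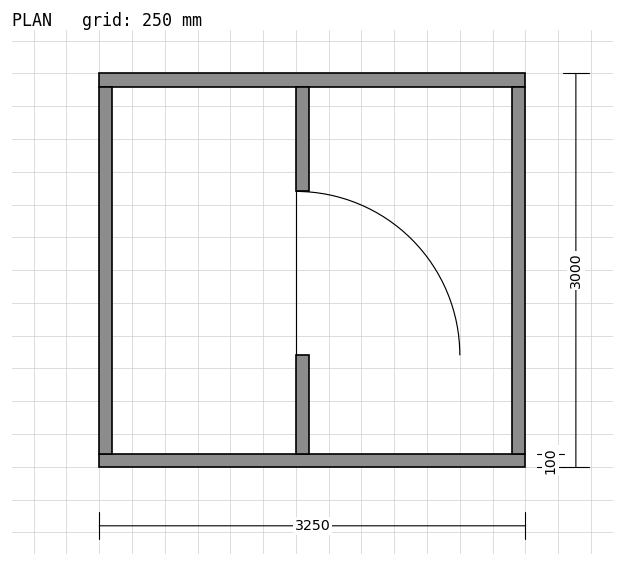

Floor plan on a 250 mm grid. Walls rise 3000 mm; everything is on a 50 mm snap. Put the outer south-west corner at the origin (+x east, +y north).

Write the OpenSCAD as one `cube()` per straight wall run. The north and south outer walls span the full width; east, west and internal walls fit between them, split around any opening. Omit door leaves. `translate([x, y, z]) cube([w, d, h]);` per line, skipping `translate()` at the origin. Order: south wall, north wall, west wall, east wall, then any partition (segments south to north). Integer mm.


cube([3250, 100, 3000]);
translate([0, 2900, 0]) cube([3250, 100, 3000]);
translate([0, 100, 0]) cube([100, 2800, 3000]);
translate([3150, 100, 0]) cube([100, 2800, 3000]);
translate([1500, 100, 0]) cube([100, 750, 3000]);
translate([1500, 2100, 0]) cube([100, 800, 3000]);


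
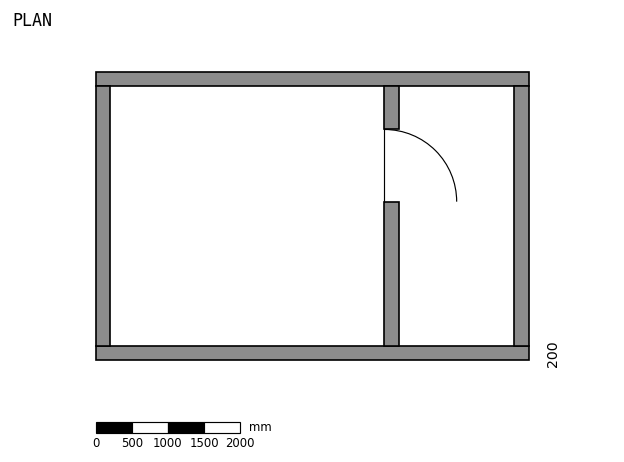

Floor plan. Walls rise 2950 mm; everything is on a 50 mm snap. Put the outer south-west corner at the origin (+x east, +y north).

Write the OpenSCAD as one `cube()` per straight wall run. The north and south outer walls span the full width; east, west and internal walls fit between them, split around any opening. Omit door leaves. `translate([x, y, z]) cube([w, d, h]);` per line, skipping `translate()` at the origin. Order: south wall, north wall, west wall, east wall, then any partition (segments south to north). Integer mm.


cube([6000, 200, 2950]);
translate([0, 3800, 0]) cube([6000, 200, 2950]);
translate([0, 200, 0]) cube([200, 3600, 2950]);
translate([5800, 200, 0]) cube([200, 3600, 2950]);
translate([4000, 200, 0]) cube([200, 2000, 2950]);
translate([4000, 3200, 0]) cube([200, 600, 2950]);


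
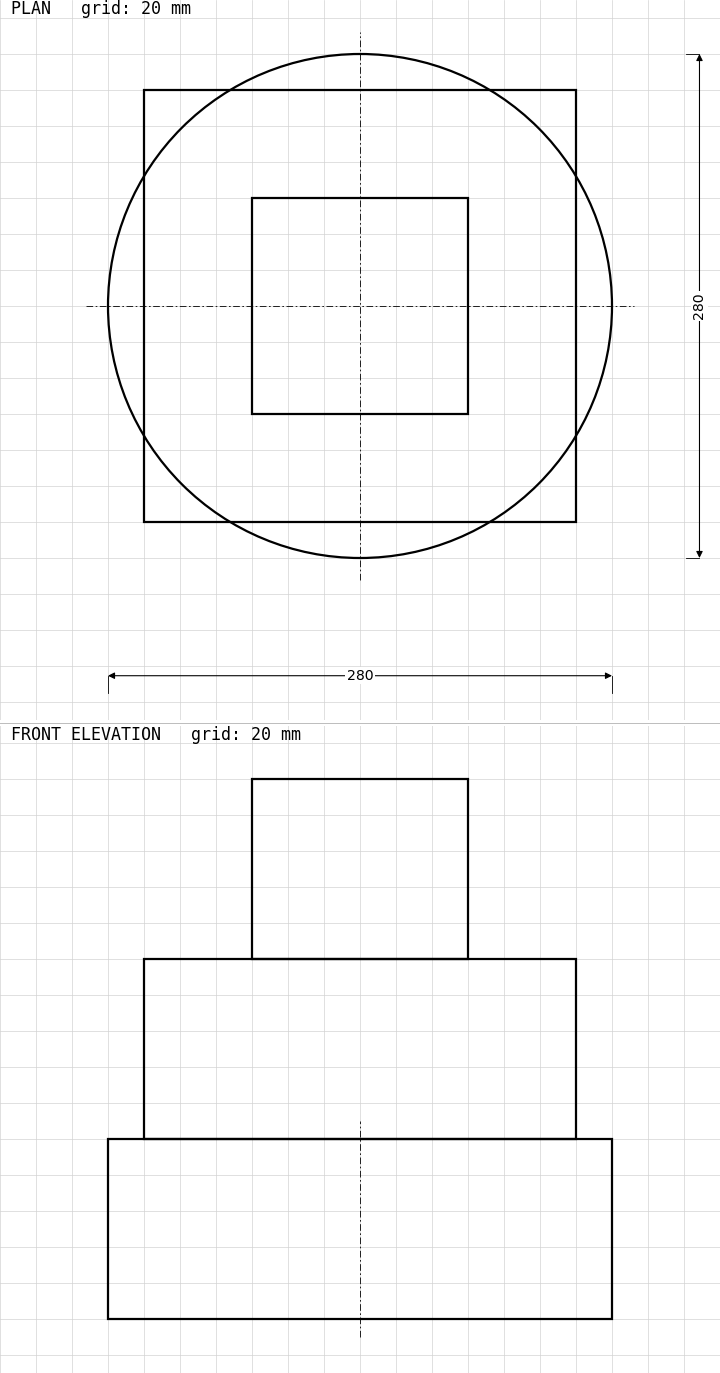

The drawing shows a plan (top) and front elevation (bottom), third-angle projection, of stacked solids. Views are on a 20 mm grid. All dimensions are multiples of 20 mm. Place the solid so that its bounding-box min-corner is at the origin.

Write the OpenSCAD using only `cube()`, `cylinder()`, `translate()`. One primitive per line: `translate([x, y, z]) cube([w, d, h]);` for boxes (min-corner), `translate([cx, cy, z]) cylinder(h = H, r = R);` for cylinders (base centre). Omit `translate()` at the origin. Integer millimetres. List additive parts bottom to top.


translate([140, 140, 0]) cylinder(h = 100, r = 140);
translate([20, 20, 100]) cube([240, 240, 100]);
translate([80, 80, 200]) cube([120, 120, 100]);


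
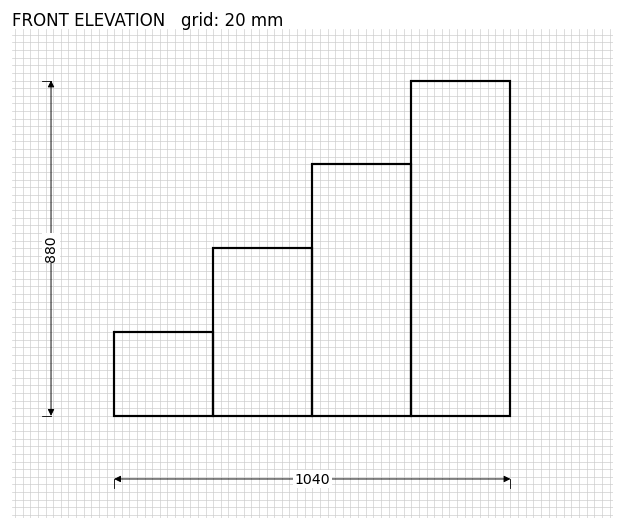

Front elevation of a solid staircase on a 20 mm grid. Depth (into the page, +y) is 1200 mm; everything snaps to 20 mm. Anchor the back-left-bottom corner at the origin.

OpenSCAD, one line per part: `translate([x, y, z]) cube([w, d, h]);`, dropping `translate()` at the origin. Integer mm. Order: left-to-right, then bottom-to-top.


cube([260, 1200, 220]);
translate([260, 0, 0]) cube([260, 1200, 440]);
translate([520, 0, 0]) cube([260, 1200, 660]);
translate([780, 0, 0]) cube([260, 1200, 880]);


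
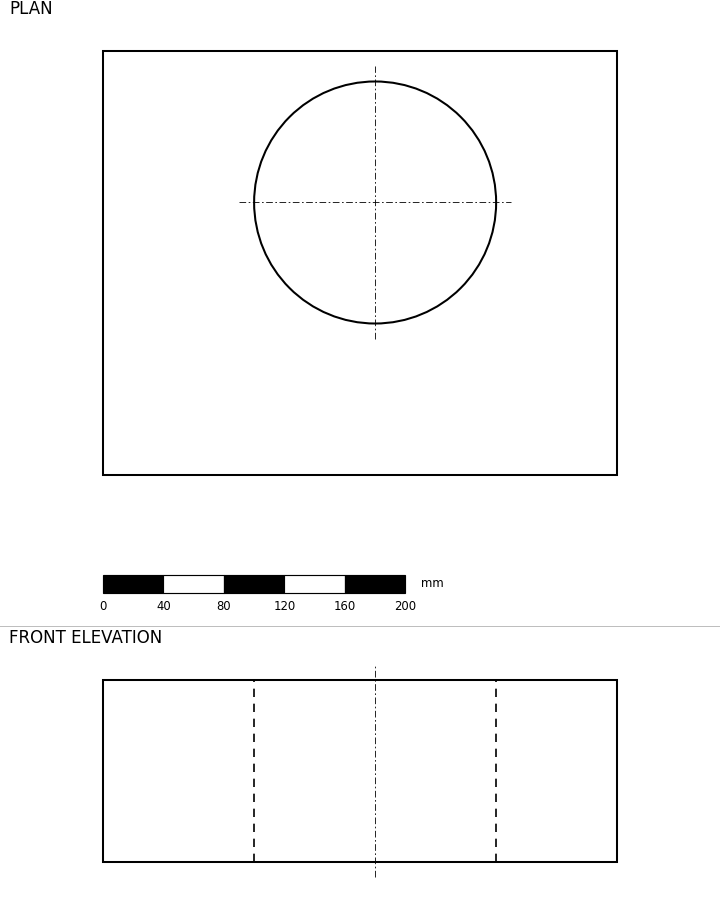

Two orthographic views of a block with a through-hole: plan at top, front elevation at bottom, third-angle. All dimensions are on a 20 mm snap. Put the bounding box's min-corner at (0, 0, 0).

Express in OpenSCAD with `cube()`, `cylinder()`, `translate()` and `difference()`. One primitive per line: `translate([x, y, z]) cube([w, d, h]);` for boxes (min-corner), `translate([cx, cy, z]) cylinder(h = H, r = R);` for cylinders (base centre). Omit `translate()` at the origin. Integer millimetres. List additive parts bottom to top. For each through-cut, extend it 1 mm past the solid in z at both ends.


difference() {
  cube([340, 280, 120]);
  translate([180, 180, -1]) cylinder(h = 122, r = 80);
}
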